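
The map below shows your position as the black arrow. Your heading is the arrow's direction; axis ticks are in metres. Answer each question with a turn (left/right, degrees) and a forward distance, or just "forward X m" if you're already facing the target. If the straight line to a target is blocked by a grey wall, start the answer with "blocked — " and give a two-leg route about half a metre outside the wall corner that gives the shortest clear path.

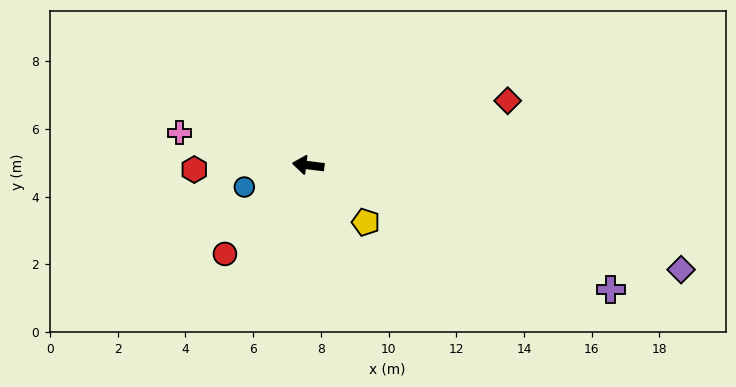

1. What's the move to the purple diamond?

turn left 171°, forward 11.4 m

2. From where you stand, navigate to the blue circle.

turn left 26°, forward 2.0 m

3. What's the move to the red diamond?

turn right 155°, forward 6.2 m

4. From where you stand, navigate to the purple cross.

turn left 165°, forward 9.7 m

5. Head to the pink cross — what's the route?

turn right 7°, forward 3.9 m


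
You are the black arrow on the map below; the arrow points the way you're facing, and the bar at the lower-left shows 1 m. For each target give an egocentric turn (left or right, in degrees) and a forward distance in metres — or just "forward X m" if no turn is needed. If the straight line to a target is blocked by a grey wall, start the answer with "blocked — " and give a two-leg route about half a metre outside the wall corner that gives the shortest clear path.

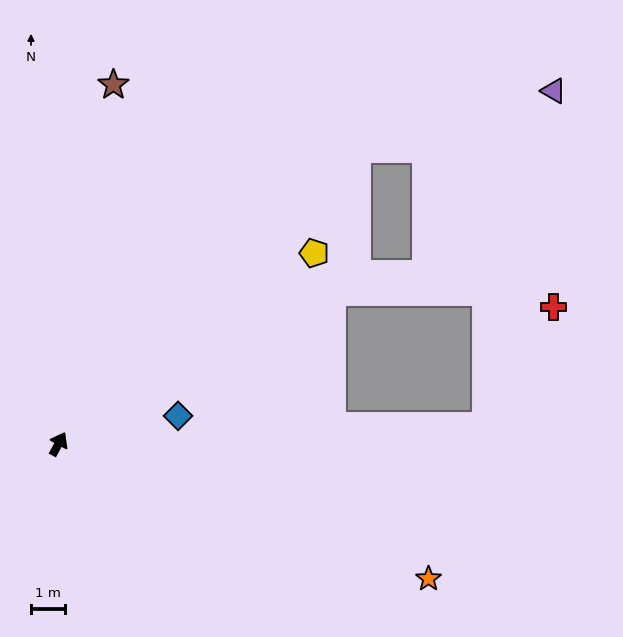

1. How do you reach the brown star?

turn left 20°, forward 10.8 m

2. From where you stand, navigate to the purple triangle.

blocked — turn right 17°, forward 12.4 m, then turn right 28°, forward 6.1 m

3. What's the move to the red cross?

blocked — turn right 59°, forward 12.7 m, then turn left 58°, forward 4.1 m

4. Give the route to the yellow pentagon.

turn right 25°, forward 9.5 m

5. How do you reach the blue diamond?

turn right 48°, forward 3.6 m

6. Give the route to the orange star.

turn right 81°, forward 11.7 m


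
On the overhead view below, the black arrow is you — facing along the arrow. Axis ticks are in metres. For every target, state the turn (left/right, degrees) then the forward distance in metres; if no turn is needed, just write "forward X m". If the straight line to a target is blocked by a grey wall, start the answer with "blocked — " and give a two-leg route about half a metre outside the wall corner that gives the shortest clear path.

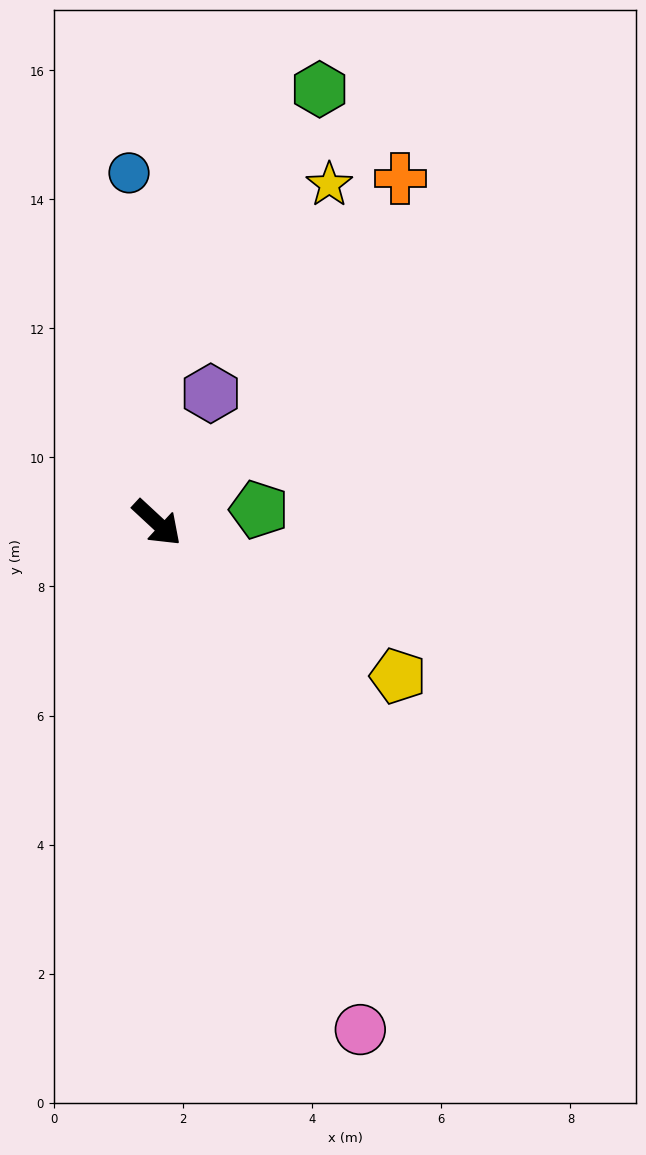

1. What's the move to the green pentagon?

turn left 50°, forward 1.6 m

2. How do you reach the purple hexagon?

turn left 110°, forward 2.2 m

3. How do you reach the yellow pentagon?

turn left 10°, forward 4.4 m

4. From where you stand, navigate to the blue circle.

turn left 137°, forward 5.4 m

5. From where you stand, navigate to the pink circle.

turn right 25°, forward 8.5 m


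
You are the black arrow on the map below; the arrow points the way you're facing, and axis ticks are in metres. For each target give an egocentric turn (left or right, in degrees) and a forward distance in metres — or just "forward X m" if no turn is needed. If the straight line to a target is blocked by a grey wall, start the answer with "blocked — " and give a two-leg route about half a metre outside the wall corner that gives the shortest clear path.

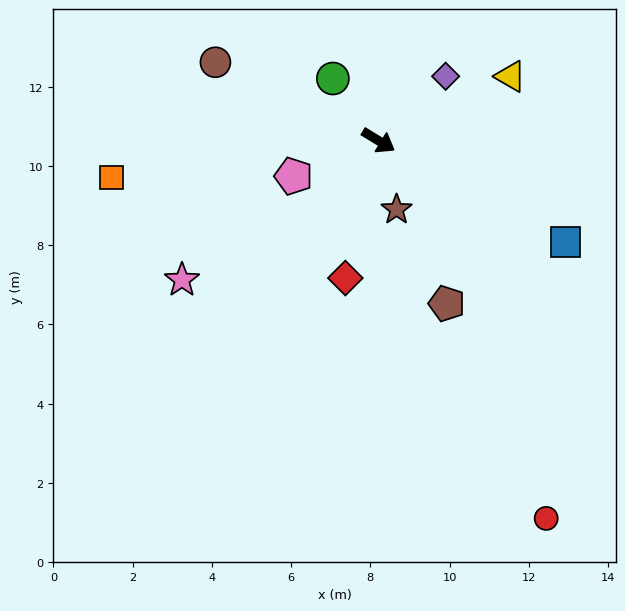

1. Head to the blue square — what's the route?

turn left 3°, forward 5.4 m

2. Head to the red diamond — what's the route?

turn right 72°, forward 3.6 m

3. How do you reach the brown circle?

turn right 174°, forward 4.6 m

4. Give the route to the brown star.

turn right 44°, forward 1.8 m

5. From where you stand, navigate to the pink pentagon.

turn right 126°, forward 2.3 m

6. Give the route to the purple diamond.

turn left 75°, forward 2.3 m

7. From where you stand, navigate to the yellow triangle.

turn left 57°, forward 3.7 m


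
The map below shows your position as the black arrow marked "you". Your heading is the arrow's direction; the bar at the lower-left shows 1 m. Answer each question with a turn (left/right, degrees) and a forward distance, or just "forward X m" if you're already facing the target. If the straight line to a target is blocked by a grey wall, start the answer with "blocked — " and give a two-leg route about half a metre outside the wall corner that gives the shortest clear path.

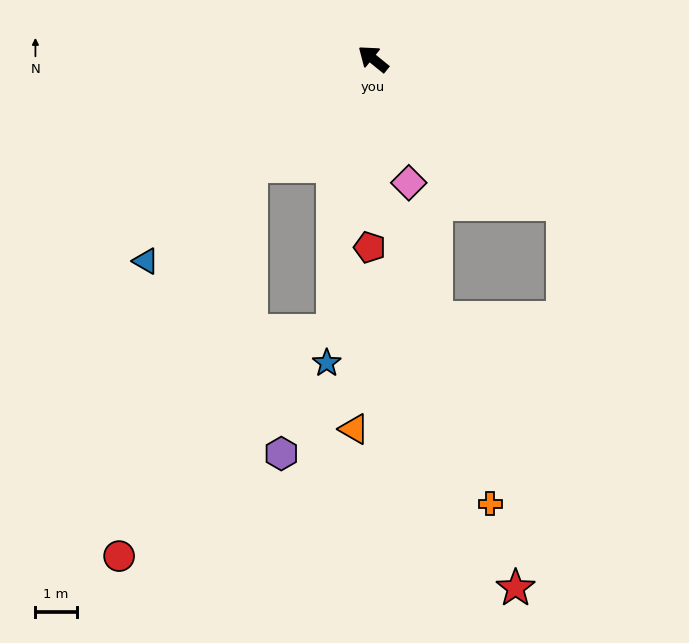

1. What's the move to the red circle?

blocked — turn left 80°, forward 3.9 m, then turn left 30°, forward 9.9 m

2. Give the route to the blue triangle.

turn left 81°, forward 7.3 m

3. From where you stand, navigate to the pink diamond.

turn left 145°, forward 3.1 m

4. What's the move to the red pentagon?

turn left 128°, forward 4.5 m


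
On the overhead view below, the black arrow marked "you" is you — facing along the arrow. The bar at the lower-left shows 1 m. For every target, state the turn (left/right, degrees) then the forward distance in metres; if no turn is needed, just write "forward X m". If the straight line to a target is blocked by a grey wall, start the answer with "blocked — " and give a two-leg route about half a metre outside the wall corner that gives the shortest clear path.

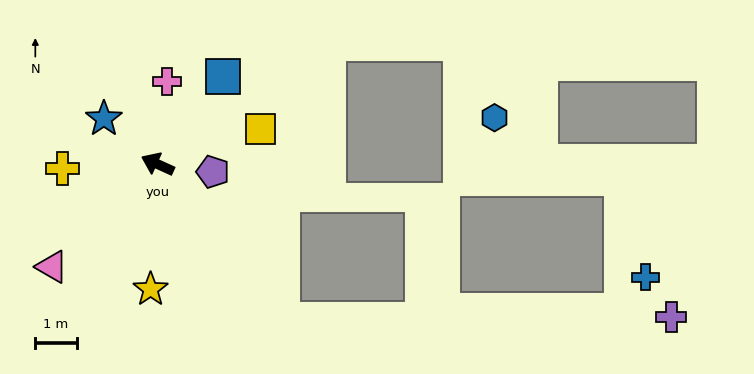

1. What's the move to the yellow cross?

turn left 27°, forward 2.3 m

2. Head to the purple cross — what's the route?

blocked — turn left 153°, forward 4.8 m, then turn left 52°, forward 9.4 m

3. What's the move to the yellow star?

turn left 111°, forward 3.0 m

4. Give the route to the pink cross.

turn right 72°, forward 2.0 m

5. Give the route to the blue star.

turn right 16°, forward 1.7 m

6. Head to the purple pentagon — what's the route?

turn right 163°, forward 1.3 m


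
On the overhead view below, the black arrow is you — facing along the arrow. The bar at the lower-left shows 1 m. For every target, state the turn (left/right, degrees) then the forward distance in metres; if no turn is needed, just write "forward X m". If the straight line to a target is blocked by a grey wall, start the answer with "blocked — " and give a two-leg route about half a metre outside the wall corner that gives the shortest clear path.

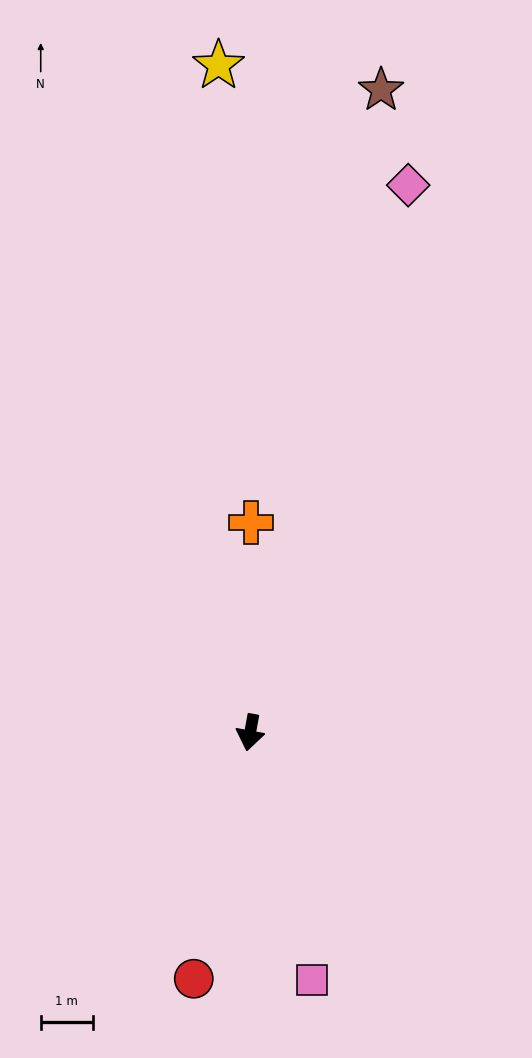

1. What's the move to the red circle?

turn right 3°, forward 4.9 m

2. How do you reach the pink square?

turn left 24°, forward 4.9 m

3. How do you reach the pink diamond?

turn left 174°, forward 11.0 m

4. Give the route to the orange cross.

turn right 170°, forward 4.0 m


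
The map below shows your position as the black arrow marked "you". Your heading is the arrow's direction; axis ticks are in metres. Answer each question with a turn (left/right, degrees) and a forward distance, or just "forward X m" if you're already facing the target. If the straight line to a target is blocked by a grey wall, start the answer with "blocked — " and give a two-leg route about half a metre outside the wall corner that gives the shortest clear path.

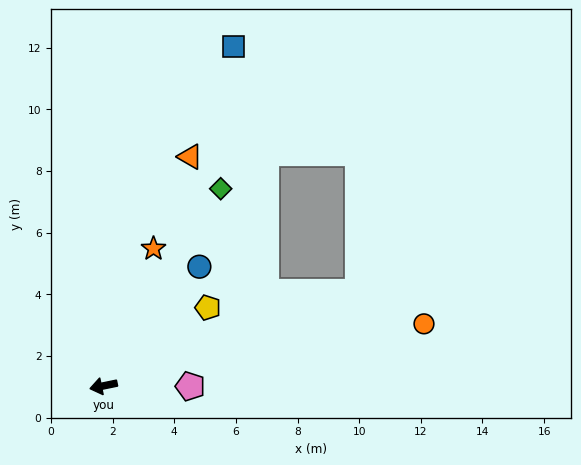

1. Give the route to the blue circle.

turn right 140°, forward 5.0 m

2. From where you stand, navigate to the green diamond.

turn right 132°, forward 7.4 m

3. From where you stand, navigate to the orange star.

turn right 122°, forward 4.7 m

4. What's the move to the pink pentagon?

turn left 168°, forward 2.8 m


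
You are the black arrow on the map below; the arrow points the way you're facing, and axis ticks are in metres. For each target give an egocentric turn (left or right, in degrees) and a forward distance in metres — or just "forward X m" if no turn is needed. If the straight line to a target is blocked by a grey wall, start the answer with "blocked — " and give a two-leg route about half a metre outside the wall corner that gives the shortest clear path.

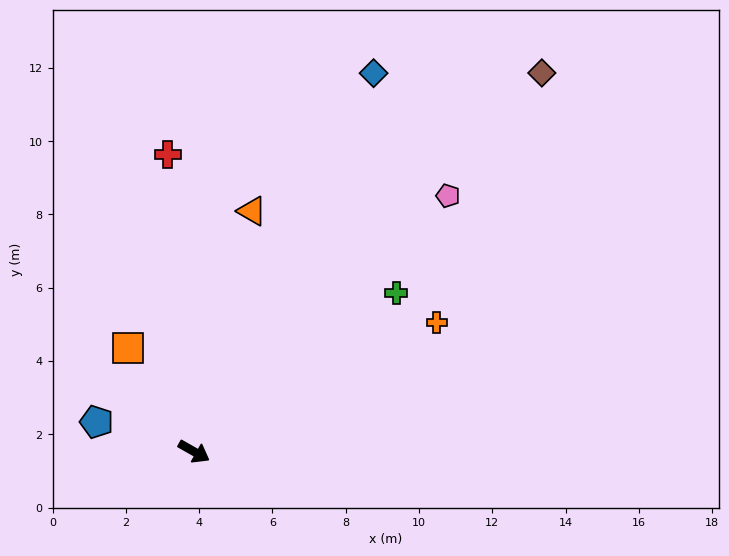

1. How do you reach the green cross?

turn left 68°, forward 7.0 m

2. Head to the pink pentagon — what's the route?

turn left 75°, forward 9.8 m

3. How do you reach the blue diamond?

turn left 94°, forward 11.4 m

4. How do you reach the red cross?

turn left 125°, forward 8.1 m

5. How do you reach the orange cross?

turn left 58°, forward 7.5 m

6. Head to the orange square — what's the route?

turn left 152°, forward 3.4 m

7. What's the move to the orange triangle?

turn left 106°, forward 6.8 m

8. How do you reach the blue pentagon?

turn right 167°, forward 2.8 m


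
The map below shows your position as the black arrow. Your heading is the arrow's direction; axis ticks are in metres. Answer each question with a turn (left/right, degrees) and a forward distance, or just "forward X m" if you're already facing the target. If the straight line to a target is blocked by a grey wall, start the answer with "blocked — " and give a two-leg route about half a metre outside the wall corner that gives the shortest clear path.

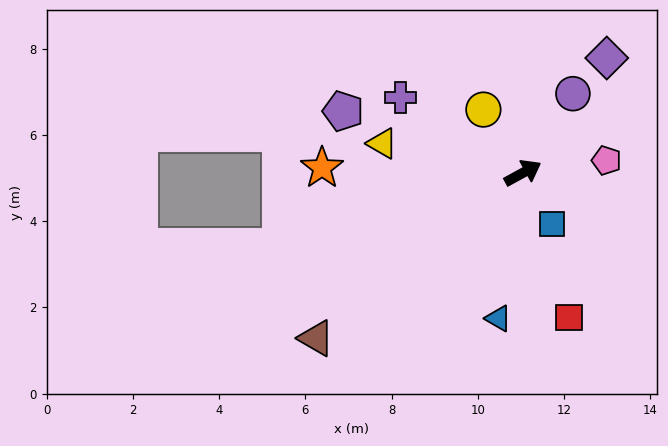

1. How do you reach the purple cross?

turn left 120°, forward 3.3 m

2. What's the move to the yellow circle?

turn left 93°, forward 1.7 m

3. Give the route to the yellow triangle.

turn left 139°, forward 3.3 m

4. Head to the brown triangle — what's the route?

turn right 170°, forward 6.1 m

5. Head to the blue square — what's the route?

turn right 89°, forward 1.4 m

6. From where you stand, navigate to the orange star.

turn left 150°, forward 4.7 m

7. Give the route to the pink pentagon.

turn right 20°, forward 2.0 m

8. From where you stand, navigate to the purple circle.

turn left 29°, forward 2.2 m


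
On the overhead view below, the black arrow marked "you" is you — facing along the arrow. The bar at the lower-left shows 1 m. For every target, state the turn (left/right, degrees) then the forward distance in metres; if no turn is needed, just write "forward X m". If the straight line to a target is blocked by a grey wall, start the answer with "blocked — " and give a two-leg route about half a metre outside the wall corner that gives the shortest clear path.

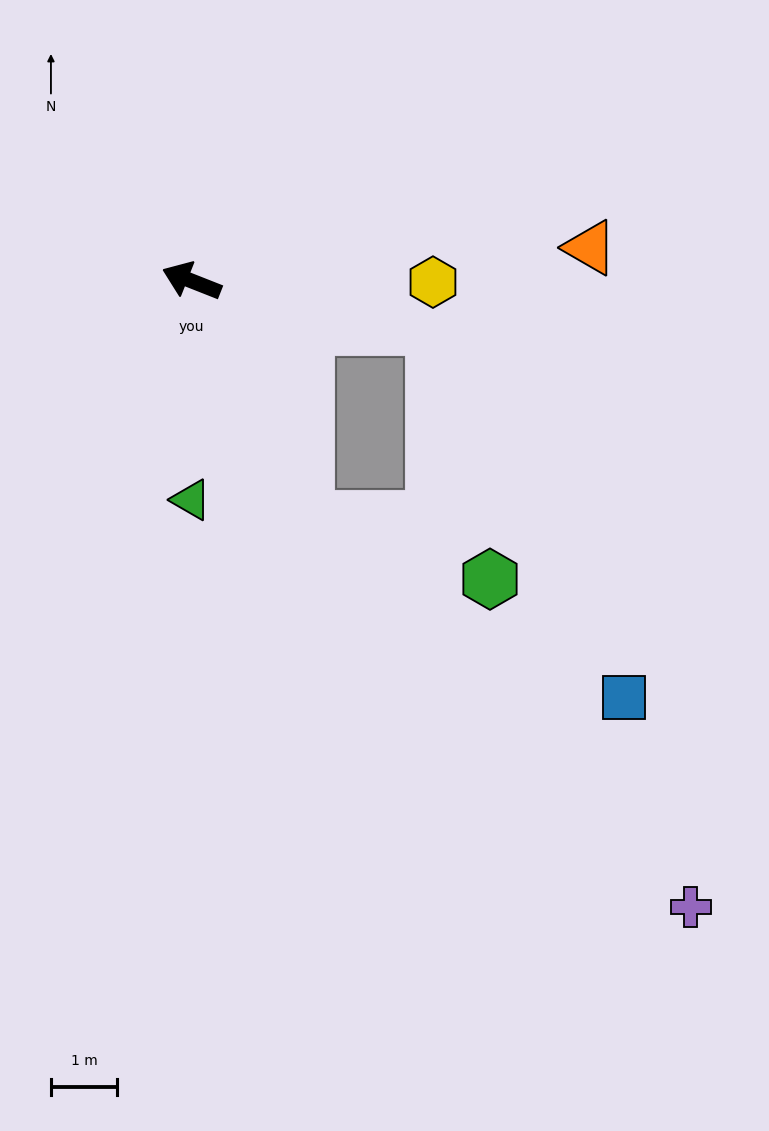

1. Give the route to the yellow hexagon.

turn right 159°, forward 3.6 m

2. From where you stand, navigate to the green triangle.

turn left 111°, forward 3.3 m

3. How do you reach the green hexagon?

blocked — turn left 137°, forward 4.0 m, then turn left 46°, forward 2.9 m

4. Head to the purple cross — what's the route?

blocked — turn left 137°, forward 4.0 m, then turn left 19°, forward 8.2 m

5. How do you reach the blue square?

blocked — turn right 169°, forward 3.7 m, then turn right 52°, forward 6.3 m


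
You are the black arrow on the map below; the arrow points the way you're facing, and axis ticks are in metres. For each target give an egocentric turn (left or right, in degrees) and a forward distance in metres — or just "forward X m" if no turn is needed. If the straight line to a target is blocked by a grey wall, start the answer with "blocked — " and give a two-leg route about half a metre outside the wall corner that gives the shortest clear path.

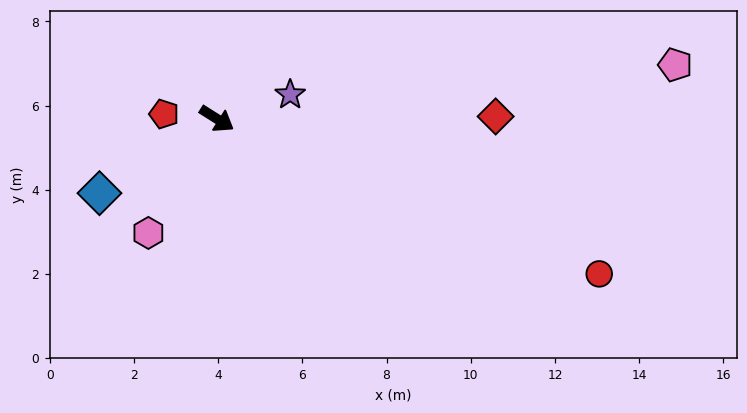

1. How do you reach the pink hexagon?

turn right 89°, forward 3.2 m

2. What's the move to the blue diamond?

turn right 115°, forward 3.3 m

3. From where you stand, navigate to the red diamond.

turn left 33°, forward 6.6 m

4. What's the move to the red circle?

turn left 10°, forward 9.8 m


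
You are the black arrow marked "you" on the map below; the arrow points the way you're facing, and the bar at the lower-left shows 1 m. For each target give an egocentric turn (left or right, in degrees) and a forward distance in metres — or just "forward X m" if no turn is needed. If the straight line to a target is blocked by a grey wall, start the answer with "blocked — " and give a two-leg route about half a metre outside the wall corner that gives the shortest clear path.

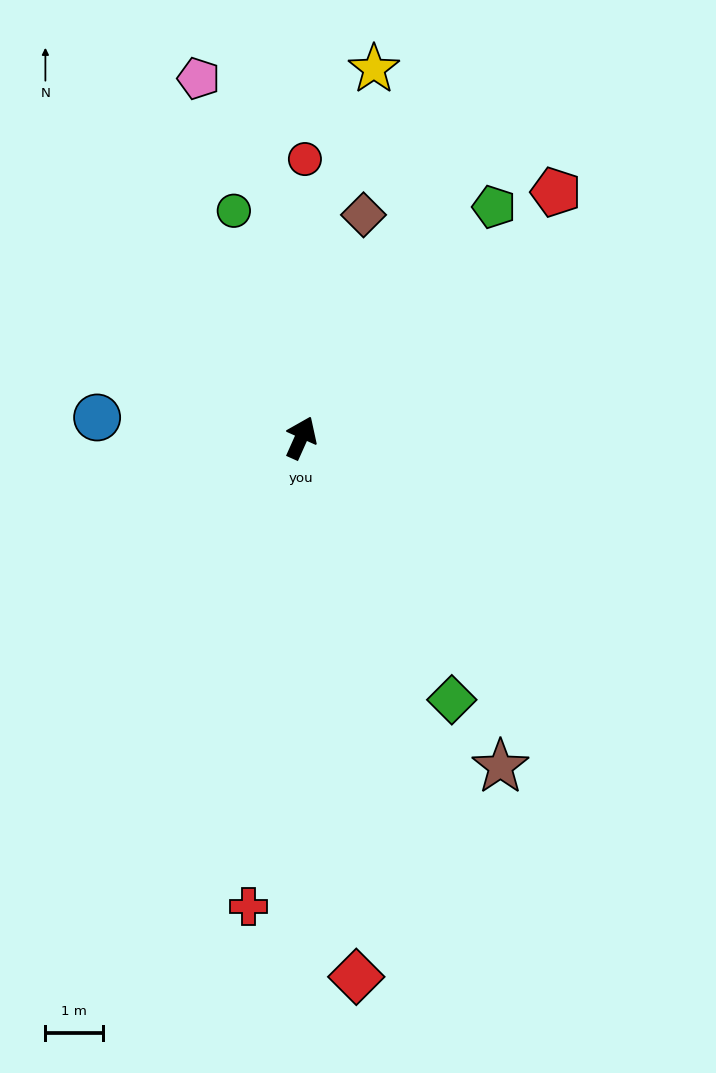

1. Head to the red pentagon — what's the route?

turn right 22°, forward 6.1 m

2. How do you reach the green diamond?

turn right 126°, forward 5.2 m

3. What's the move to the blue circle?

turn left 108°, forward 3.6 m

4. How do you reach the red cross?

turn right 162°, forward 8.2 m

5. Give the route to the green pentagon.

turn right 16°, forward 5.2 m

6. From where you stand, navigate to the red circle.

turn left 23°, forward 4.8 m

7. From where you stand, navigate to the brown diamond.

turn left 8°, forward 4.0 m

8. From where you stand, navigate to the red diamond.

turn right 150°, forward 9.4 m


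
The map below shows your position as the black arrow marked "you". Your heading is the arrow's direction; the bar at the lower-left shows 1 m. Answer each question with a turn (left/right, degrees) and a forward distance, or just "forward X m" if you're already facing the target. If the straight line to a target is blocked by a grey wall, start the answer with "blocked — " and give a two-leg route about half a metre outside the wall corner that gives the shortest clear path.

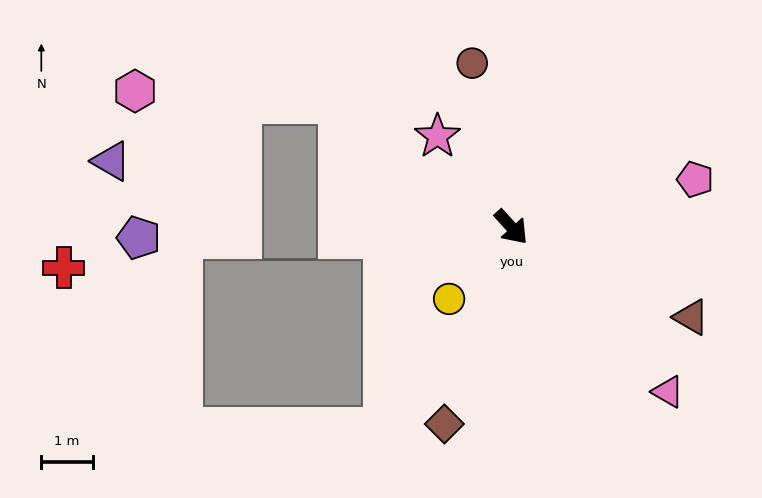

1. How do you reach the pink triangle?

forward 4.4 m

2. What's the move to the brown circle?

turn left 151°, forward 3.3 m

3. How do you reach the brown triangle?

turn left 21°, forward 3.9 m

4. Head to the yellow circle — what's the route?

turn right 83°, forward 1.8 m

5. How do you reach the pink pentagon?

turn left 62°, forward 3.7 m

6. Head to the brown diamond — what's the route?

turn right 61°, forward 4.0 m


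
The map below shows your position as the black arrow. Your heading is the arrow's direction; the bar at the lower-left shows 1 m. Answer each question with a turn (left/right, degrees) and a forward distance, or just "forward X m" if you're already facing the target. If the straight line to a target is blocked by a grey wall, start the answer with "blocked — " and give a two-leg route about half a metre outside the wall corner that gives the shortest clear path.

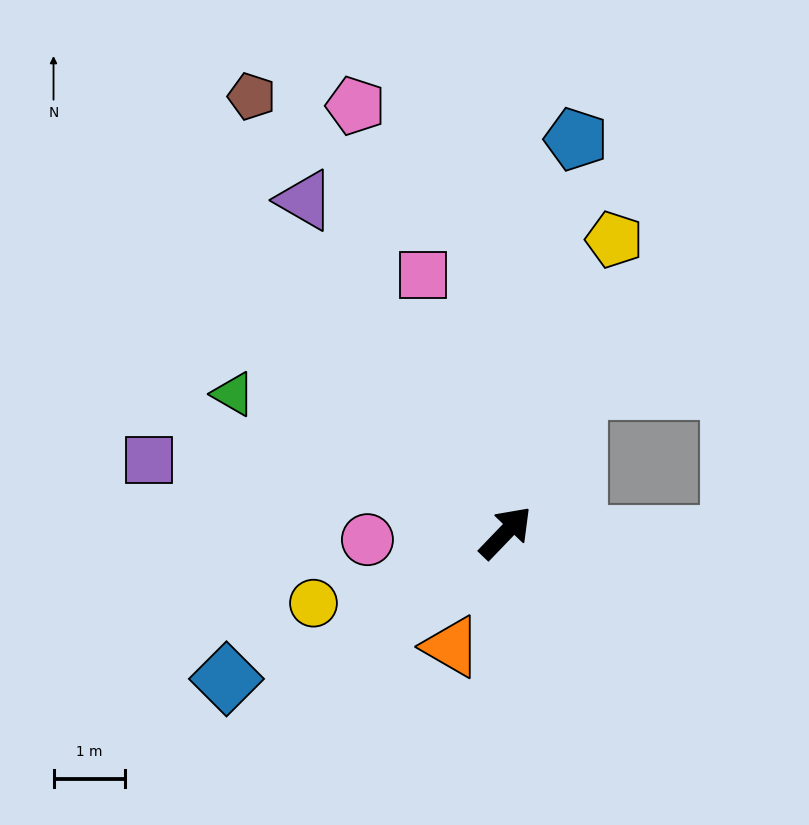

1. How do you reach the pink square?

turn left 62°, forward 3.8 m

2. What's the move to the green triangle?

turn left 107°, forward 4.3 m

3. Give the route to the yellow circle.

turn left 154°, forward 2.9 m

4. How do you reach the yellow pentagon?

turn left 24°, forward 4.4 m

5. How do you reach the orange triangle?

turn right 162°, forward 1.8 m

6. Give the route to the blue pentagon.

turn left 34°, forward 5.6 m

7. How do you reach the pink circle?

turn left 137°, forward 1.9 m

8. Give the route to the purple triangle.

turn left 75°, forward 5.5 m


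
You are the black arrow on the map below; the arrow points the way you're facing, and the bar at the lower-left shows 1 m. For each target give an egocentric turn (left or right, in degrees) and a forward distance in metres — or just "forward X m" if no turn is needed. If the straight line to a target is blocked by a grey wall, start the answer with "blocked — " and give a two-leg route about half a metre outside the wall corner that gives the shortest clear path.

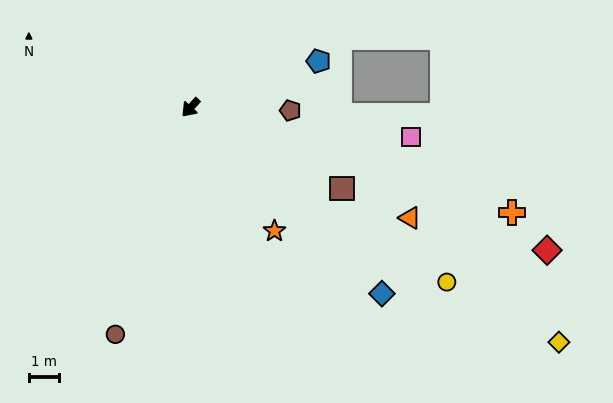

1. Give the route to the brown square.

turn left 104°, forward 5.7 m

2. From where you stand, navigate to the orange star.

turn left 77°, forward 5.0 m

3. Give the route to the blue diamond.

turn left 88°, forward 8.9 m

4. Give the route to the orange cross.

turn left 114°, forward 11.2 m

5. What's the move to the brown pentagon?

turn left 131°, forward 3.3 m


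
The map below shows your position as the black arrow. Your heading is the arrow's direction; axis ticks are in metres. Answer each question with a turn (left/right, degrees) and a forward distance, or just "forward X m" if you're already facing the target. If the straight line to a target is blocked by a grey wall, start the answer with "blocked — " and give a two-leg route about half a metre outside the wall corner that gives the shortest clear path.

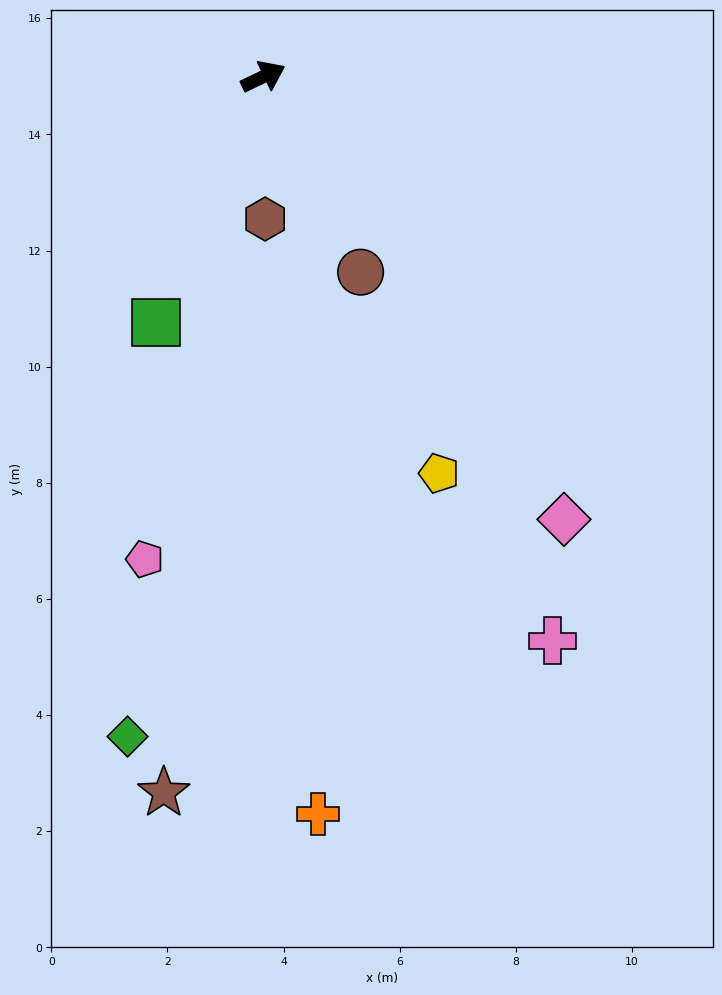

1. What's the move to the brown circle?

turn right 89°, forward 3.8 m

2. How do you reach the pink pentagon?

turn right 129°, forward 8.6 m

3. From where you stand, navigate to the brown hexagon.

turn right 115°, forward 2.5 m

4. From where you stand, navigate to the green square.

turn right 139°, forward 4.6 m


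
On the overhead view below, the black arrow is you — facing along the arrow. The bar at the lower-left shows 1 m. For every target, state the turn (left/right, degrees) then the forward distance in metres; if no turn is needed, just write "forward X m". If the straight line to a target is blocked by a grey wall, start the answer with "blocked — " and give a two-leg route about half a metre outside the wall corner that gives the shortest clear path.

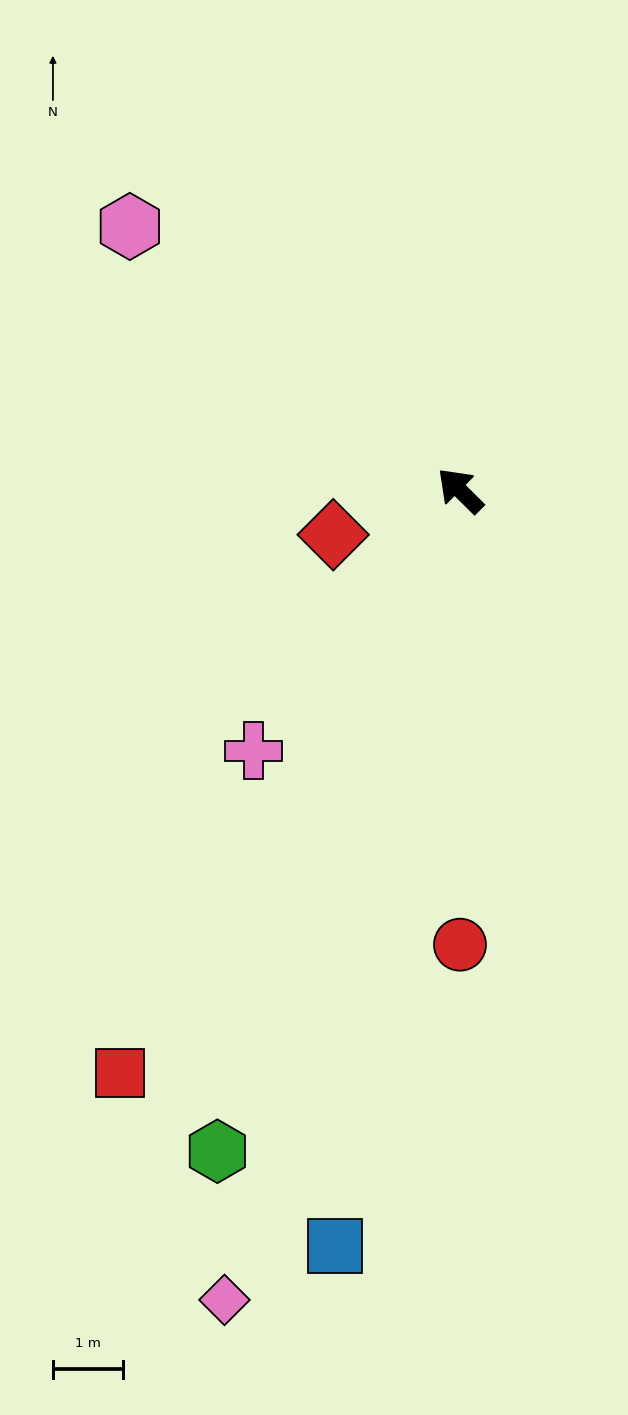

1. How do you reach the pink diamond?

turn left 119°, forward 12.0 m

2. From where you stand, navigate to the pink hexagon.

turn left 6°, forward 6.0 m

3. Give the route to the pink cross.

turn left 96°, forward 4.7 m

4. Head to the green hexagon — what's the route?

turn left 115°, forward 10.0 m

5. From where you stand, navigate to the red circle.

turn left 135°, forward 6.5 m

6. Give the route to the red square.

turn left 105°, forward 9.6 m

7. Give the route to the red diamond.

turn left 64°, forward 1.9 m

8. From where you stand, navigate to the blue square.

turn left 125°, forward 10.9 m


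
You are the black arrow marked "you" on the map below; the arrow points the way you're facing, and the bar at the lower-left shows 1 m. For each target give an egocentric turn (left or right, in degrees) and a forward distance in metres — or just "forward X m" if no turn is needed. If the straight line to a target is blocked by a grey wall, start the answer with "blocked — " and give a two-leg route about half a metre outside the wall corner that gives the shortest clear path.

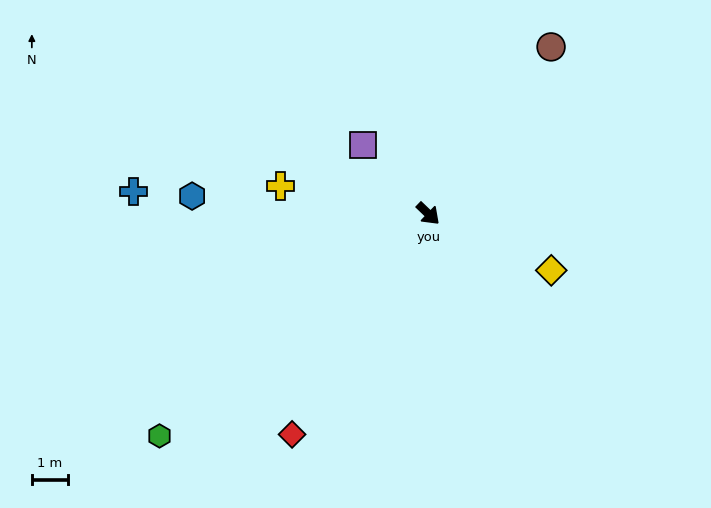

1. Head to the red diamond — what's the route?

turn right 78°, forward 7.3 m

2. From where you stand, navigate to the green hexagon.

turn right 97°, forward 9.8 m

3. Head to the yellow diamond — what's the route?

turn left 19°, forward 3.8 m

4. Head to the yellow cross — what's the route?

turn right 147°, forward 4.2 m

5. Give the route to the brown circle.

turn left 97°, forward 5.8 m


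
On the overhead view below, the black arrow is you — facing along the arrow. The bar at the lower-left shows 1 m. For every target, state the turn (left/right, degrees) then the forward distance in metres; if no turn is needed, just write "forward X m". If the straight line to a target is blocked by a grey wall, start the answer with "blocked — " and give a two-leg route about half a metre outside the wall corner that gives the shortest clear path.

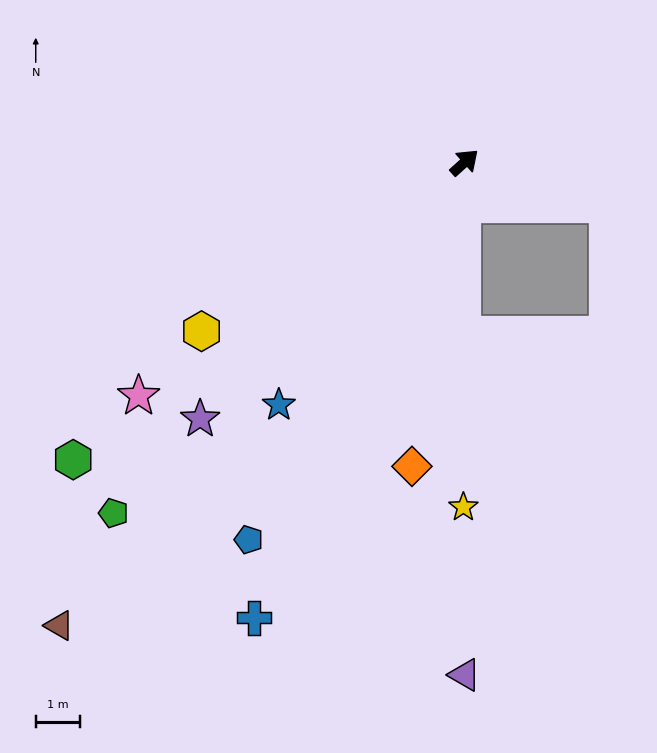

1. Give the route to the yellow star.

turn right 132°, forward 7.7 m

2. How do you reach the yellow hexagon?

turn left 171°, forward 7.0 m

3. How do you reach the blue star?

turn right 170°, forward 6.9 m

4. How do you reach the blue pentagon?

turn right 162°, forward 9.7 m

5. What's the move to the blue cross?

turn right 157°, forward 11.3 m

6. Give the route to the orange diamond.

turn right 142°, forward 6.9 m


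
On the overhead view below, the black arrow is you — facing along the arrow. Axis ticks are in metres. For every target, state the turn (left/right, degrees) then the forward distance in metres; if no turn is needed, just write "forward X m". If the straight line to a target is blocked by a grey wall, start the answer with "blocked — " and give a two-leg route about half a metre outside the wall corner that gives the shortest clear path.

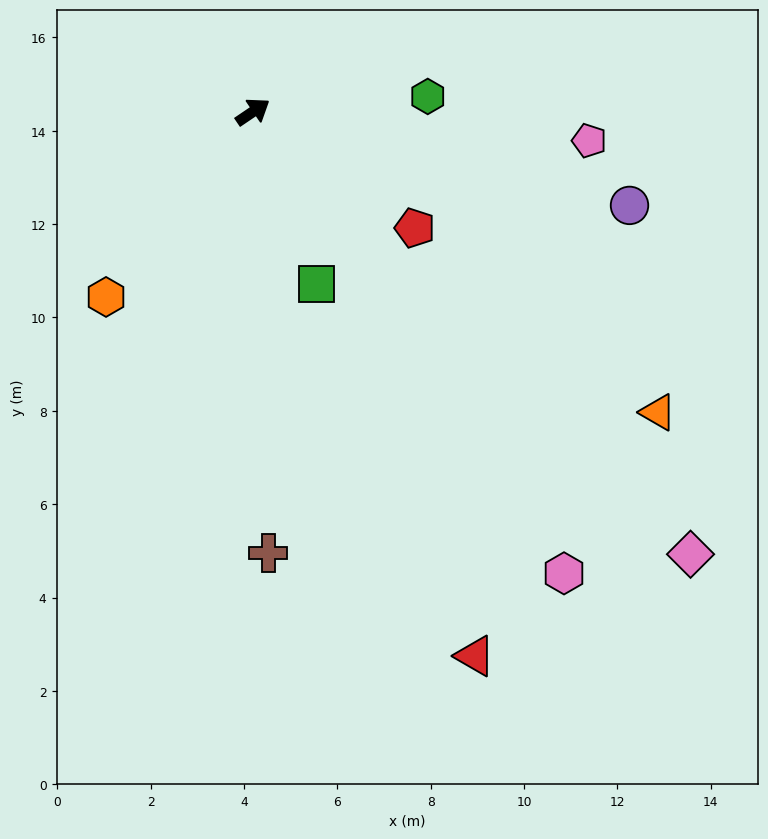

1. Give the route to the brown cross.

turn right 122°, forward 9.5 m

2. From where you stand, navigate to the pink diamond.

turn right 79°, forward 13.3 m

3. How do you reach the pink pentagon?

turn right 39°, forward 7.2 m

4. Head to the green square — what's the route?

turn right 104°, forward 3.9 m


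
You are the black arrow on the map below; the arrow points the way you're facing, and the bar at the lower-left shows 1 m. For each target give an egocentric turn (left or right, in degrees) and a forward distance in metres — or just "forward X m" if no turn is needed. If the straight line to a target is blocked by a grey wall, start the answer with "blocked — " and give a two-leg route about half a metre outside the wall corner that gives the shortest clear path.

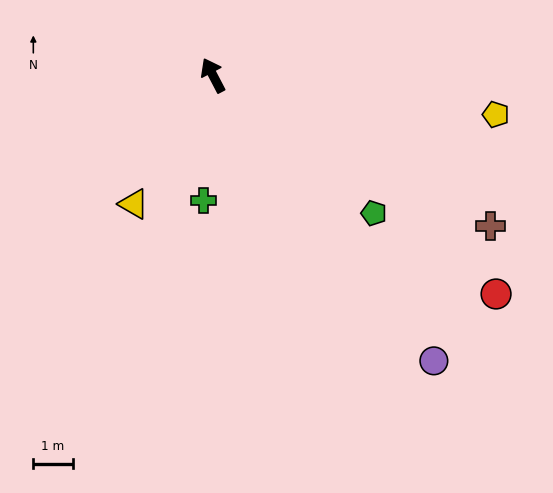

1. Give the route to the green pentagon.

turn right 158°, forward 5.4 m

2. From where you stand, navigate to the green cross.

turn left 148°, forward 3.2 m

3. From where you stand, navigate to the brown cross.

turn right 146°, forward 8.0 m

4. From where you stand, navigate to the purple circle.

turn right 170°, forward 9.1 m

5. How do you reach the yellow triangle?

turn left 121°, forward 3.8 m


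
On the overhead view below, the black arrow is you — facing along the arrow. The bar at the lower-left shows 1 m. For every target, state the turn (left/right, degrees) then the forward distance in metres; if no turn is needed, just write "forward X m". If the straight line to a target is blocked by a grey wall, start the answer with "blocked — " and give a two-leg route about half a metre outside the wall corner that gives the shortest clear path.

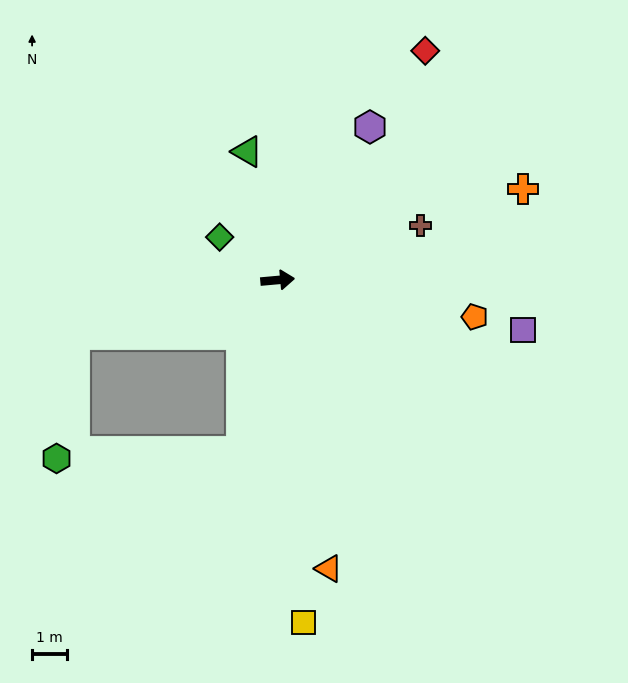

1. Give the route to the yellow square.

turn right 91°, forward 9.8 m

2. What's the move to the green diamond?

turn left 138°, forward 2.1 m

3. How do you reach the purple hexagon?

turn left 54°, forward 5.1 m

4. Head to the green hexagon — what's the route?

blocked — turn right 170°, forward 6.0 m, then turn left 66°, forward 3.6 m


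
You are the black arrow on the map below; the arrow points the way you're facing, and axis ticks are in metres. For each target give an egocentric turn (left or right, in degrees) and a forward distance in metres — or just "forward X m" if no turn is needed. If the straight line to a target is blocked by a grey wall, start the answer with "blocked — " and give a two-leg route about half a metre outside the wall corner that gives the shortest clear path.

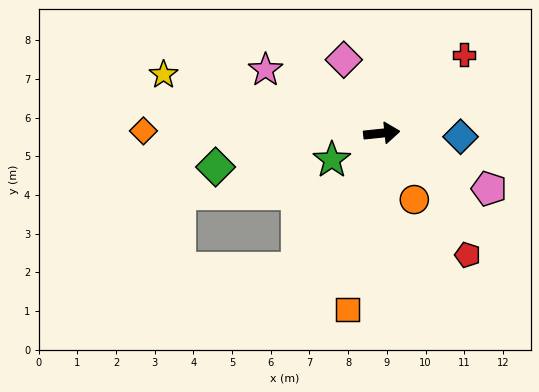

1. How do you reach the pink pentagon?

turn right 33°, forward 3.1 m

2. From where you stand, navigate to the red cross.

turn left 38°, forward 2.9 m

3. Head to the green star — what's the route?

turn right 158°, forward 1.5 m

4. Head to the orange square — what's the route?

turn right 107°, forward 4.6 m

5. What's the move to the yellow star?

turn left 159°, forward 5.8 m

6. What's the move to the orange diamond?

turn left 173°, forward 6.2 m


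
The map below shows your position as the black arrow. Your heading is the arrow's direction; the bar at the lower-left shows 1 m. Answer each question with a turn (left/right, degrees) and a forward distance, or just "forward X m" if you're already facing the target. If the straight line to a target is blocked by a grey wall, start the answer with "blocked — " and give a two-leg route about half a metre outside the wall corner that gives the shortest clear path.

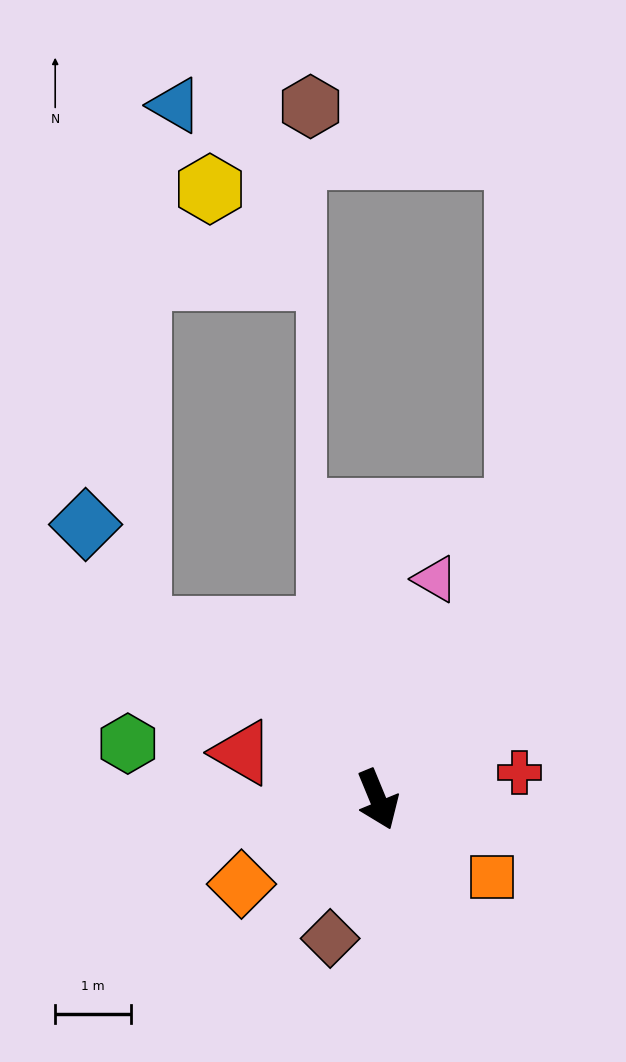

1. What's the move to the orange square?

turn left 33°, forward 1.8 m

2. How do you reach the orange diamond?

turn right 81°, forward 2.1 m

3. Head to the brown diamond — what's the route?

turn right 41°, forward 1.9 m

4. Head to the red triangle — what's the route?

turn right 131°, forward 1.9 m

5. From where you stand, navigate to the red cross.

turn left 78°, forward 1.9 m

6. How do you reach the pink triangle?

turn left 143°, forward 3.0 m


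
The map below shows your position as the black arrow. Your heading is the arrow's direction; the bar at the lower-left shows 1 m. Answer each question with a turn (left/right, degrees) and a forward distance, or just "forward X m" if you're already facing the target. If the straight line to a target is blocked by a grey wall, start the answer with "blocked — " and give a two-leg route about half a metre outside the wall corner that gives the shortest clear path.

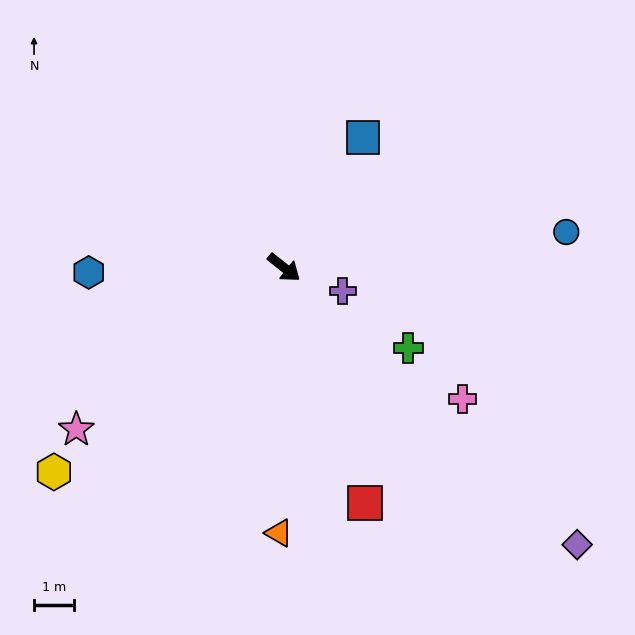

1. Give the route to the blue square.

turn left 97°, forward 3.8 m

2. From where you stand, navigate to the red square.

turn right 33°, forward 6.2 m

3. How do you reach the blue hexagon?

turn right 140°, forward 4.9 m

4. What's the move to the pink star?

turn right 104°, forward 6.6 m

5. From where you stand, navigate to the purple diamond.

turn right 5°, forward 10.1 m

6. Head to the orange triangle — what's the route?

turn right 53°, forward 6.6 m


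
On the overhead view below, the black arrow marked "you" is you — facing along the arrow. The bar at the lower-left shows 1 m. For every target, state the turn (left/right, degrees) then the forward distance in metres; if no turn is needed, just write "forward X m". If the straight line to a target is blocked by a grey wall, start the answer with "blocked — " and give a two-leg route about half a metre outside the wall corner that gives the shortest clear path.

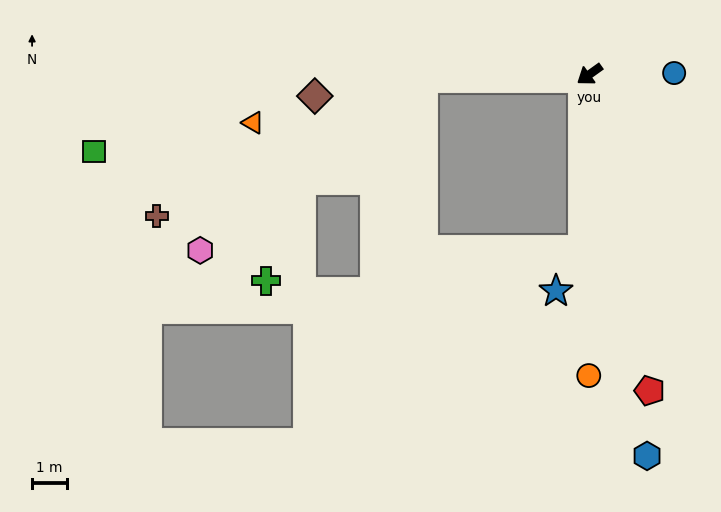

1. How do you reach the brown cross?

blocked — turn right 34°, forward 4.7 m, then turn left 26°, forward 8.5 m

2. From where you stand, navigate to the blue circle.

turn left 145°, forward 2.4 m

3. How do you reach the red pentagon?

turn left 65°, forward 9.1 m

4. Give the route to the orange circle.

turn left 54°, forward 8.5 m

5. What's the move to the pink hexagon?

blocked — turn right 34°, forward 4.7 m, then turn left 36°, forward 8.0 m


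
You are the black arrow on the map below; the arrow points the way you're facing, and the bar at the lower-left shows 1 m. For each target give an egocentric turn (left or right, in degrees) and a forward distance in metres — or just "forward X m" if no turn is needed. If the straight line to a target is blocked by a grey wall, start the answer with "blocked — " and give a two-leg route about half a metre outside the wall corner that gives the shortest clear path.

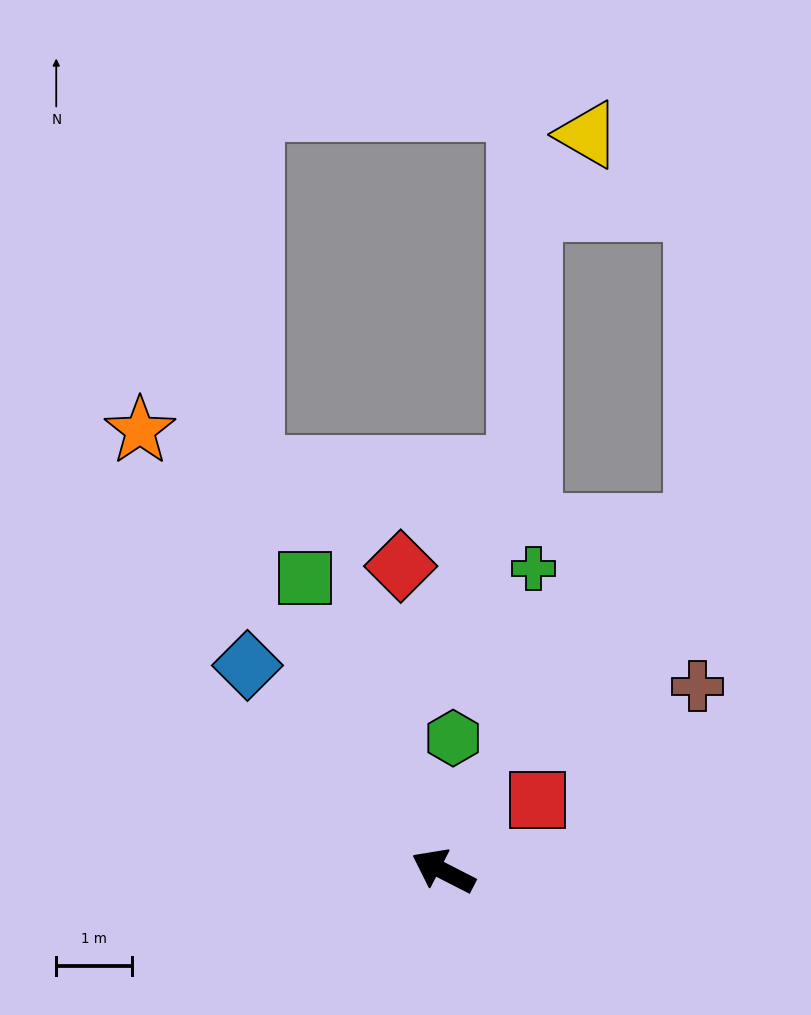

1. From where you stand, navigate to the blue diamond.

turn right 19°, forward 3.8 m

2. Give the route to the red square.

turn right 116°, forward 1.6 m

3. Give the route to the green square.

turn right 38°, forward 4.3 m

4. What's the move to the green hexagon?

turn right 67°, forward 1.8 m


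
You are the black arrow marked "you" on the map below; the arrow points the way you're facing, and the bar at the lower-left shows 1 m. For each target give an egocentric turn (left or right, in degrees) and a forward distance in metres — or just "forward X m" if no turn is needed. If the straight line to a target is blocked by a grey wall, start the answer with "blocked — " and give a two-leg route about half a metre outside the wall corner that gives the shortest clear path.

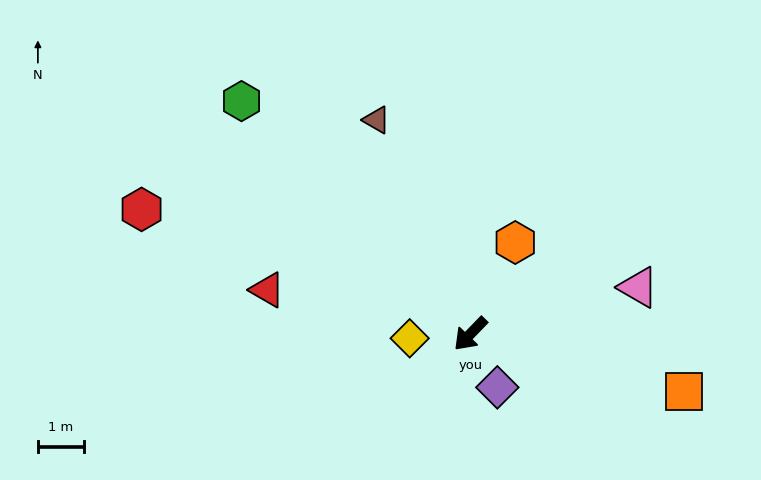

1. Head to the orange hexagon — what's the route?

turn right 162°, forward 2.2 m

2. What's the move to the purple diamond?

turn left 71°, forward 1.3 m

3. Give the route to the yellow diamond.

turn right 42°, forward 1.3 m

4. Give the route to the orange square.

turn left 119°, forward 4.8 m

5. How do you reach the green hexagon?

turn right 91°, forward 7.1 m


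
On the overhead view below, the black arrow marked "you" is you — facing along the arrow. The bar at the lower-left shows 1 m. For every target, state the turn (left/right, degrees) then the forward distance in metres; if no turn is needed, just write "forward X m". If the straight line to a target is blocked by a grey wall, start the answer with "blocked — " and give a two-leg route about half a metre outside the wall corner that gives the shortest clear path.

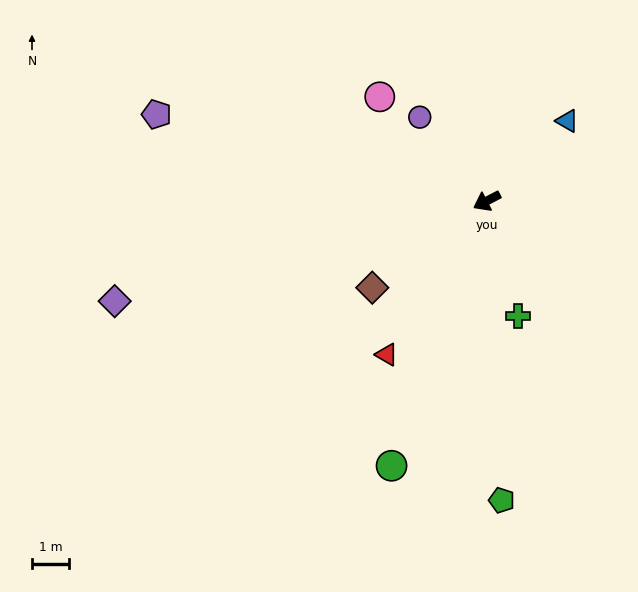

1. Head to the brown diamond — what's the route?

turn left 10°, forward 3.9 m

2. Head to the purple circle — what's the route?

turn right 79°, forward 2.9 m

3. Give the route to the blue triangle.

turn right 163°, forward 3.1 m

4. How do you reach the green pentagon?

turn left 65°, forward 8.1 m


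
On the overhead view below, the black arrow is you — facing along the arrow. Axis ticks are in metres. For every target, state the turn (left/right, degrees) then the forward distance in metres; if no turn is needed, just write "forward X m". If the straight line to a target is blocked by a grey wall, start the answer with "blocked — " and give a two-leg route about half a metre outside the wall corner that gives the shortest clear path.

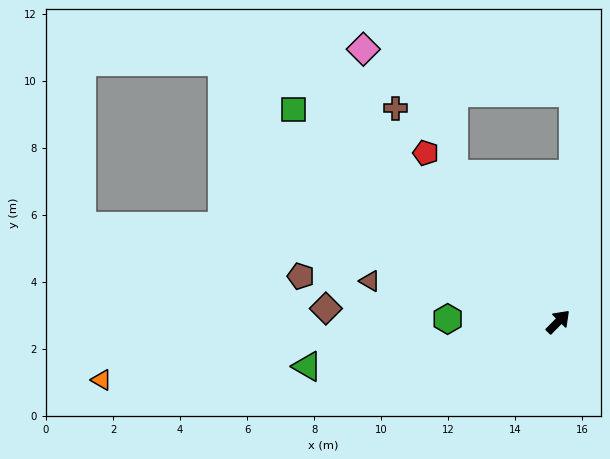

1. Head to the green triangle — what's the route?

turn left 145°, forward 7.6 m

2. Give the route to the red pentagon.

turn left 83°, forward 6.4 m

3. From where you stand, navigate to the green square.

turn left 96°, forward 10.1 m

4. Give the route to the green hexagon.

turn left 133°, forward 3.3 m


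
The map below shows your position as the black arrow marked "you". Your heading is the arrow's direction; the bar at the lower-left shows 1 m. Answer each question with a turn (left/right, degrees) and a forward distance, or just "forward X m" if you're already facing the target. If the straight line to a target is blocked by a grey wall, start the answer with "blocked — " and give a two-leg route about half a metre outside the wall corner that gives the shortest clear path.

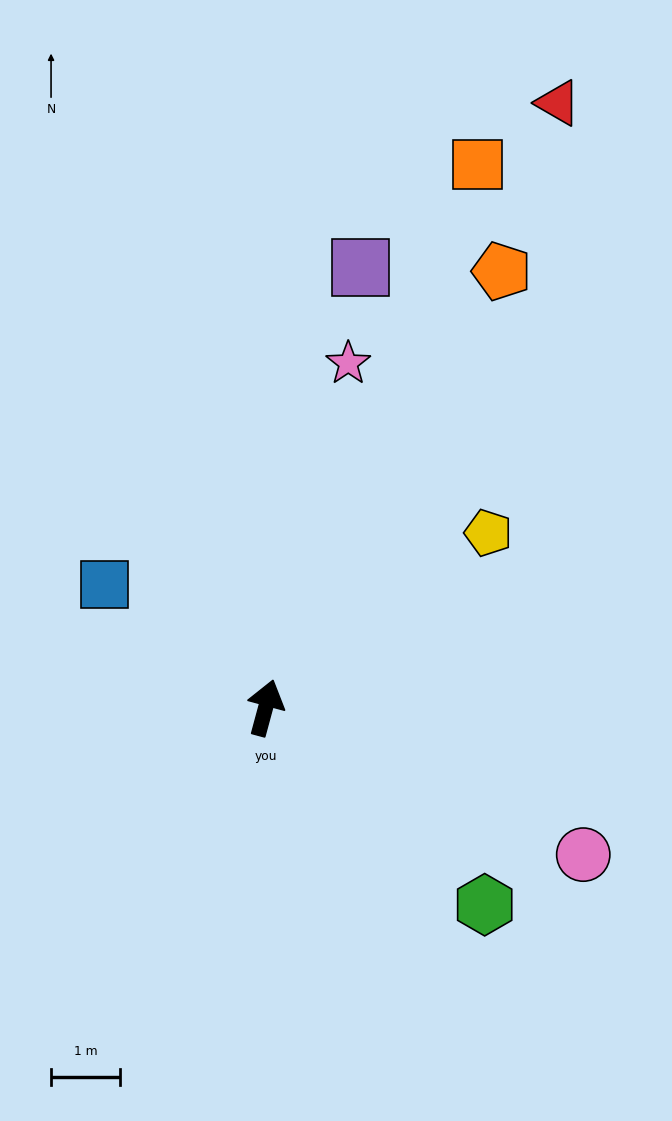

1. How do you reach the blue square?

turn left 68°, forward 2.9 m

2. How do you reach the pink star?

forward 5.2 m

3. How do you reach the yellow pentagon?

turn right 37°, forward 4.1 m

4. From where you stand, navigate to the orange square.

turn right 6°, forward 8.5 m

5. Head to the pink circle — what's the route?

turn right 100°, forward 5.1 m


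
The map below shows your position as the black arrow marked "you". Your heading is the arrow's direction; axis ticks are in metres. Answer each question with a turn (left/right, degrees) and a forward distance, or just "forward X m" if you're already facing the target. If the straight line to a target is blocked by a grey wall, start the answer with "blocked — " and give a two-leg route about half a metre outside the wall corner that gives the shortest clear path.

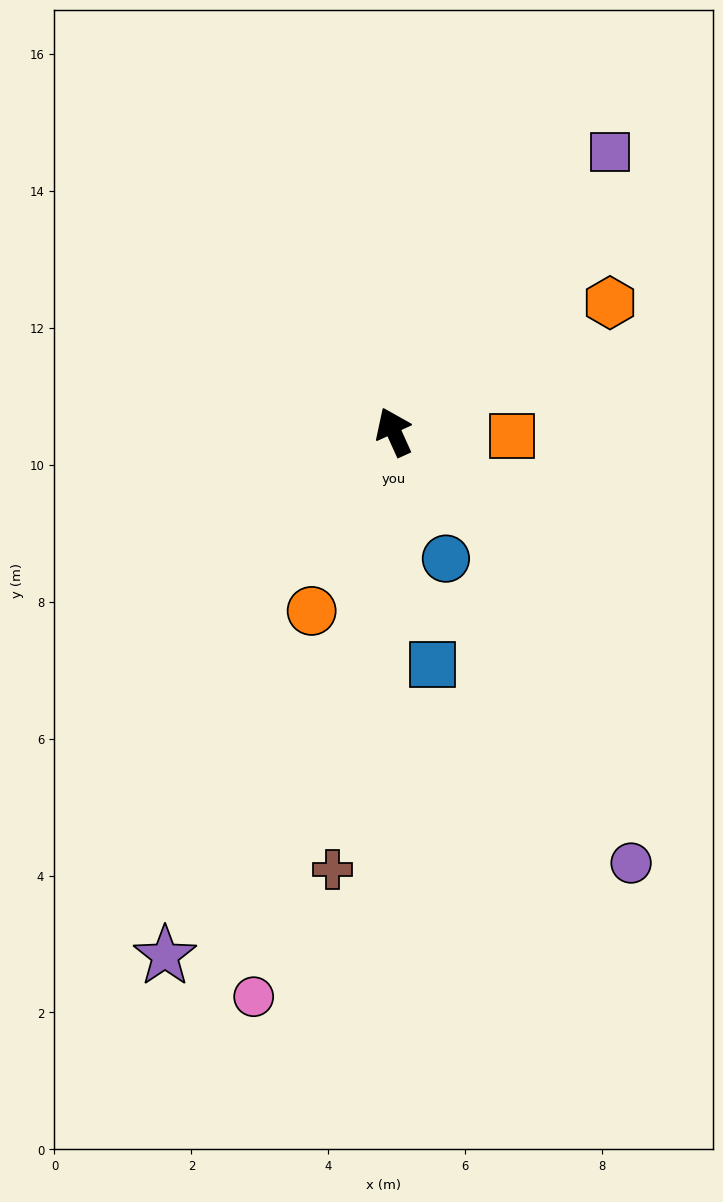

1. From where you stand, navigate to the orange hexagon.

turn right 83°, forward 3.7 m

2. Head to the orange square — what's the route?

turn right 117°, forward 1.7 m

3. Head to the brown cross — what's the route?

turn left 148°, forward 6.5 m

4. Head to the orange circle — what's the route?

turn left 131°, forward 2.9 m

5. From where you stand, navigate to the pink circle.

turn left 142°, forward 8.5 m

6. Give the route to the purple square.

turn right 62°, forward 5.2 m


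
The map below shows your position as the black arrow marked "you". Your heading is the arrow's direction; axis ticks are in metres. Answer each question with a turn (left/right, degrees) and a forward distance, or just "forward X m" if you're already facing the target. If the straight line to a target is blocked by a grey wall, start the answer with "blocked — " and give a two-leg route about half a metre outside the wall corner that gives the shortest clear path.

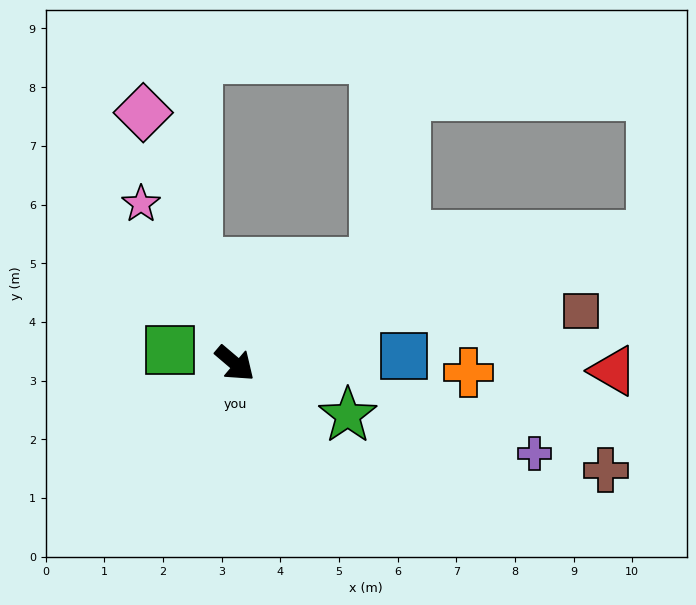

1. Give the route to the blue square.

turn left 43°, forward 2.9 m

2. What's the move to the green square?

turn right 151°, forward 1.1 m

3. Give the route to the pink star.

turn left 161°, forward 3.2 m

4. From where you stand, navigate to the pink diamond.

turn left 150°, forward 4.6 m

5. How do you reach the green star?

turn left 16°, forward 2.1 m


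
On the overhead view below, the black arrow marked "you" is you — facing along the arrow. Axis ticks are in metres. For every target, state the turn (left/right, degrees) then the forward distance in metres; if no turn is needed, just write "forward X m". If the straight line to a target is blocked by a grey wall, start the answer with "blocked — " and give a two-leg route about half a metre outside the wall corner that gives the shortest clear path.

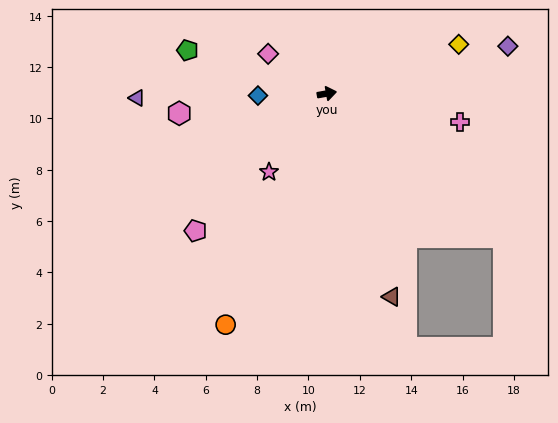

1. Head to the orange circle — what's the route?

turn right 124°, forward 9.8 m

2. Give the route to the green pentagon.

turn left 153°, forward 5.7 m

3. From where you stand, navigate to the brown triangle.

turn right 82°, forward 8.3 m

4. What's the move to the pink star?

turn right 136°, forward 3.8 m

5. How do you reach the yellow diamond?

turn left 10°, forward 5.5 m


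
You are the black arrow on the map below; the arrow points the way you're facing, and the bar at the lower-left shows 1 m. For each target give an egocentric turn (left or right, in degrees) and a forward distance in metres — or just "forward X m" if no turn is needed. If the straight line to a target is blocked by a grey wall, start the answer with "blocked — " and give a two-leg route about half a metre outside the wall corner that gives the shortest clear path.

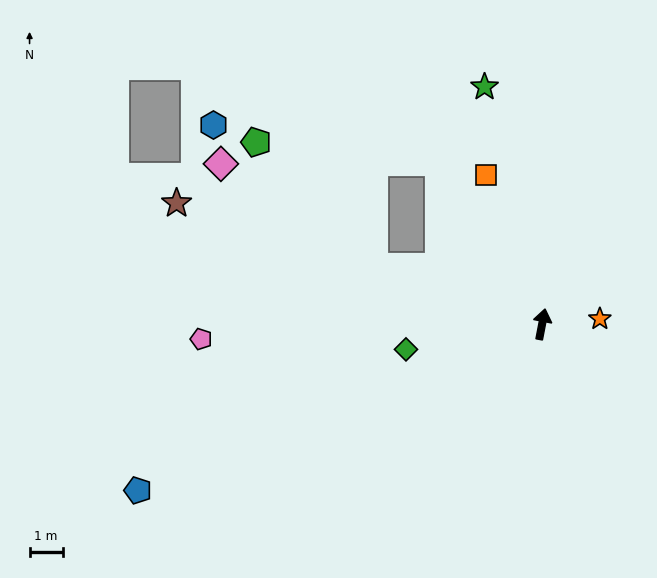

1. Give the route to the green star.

turn left 25°, forward 7.4 m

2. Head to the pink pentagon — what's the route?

turn left 103°, forward 10.3 m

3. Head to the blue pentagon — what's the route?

turn left 123°, forward 13.2 m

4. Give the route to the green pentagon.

blocked — turn left 82°, forward 5.4 m, then turn right 28°, forward 5.2 m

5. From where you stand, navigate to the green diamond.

turn left 111°, forward 4.2 m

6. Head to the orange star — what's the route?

turn right 74°, forward 1.7 m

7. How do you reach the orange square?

turn left 31°, forward 4.8 m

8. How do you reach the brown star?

turn left 83°, forward 11.6 m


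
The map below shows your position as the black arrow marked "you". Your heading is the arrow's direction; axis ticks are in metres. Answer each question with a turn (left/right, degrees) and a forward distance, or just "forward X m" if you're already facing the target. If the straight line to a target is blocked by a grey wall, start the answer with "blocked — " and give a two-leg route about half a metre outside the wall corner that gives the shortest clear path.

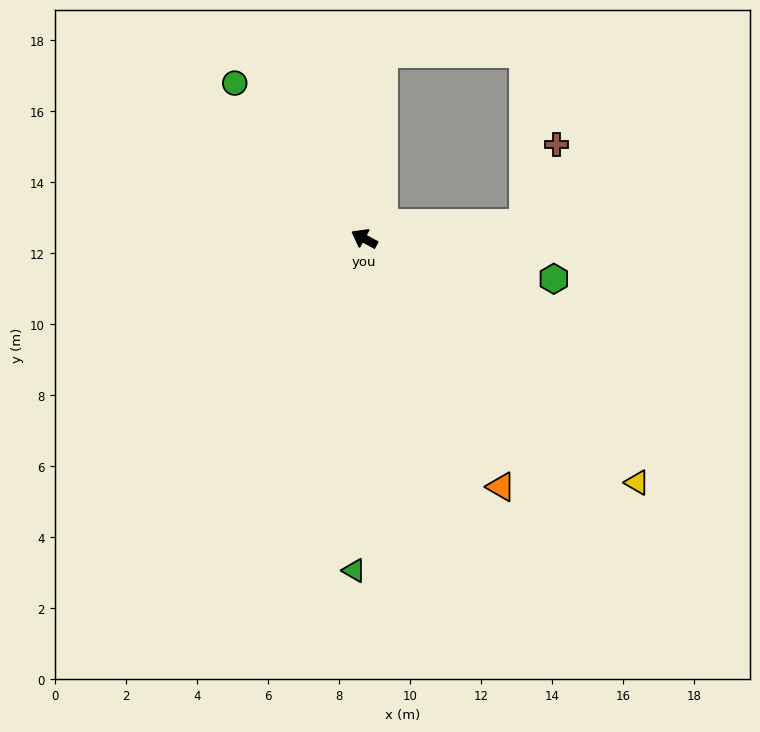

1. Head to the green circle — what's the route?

turn right 22°, forward 5.7 m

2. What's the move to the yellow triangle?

turn left 167°, forward 10.3 m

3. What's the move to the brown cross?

blocked — turn right 146°, forward 4.5 m, then turn left 62°, forward 2.4 m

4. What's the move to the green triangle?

turn left 117°, forward 9.3 m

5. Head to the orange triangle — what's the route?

turn left 147°, forward 8.0 m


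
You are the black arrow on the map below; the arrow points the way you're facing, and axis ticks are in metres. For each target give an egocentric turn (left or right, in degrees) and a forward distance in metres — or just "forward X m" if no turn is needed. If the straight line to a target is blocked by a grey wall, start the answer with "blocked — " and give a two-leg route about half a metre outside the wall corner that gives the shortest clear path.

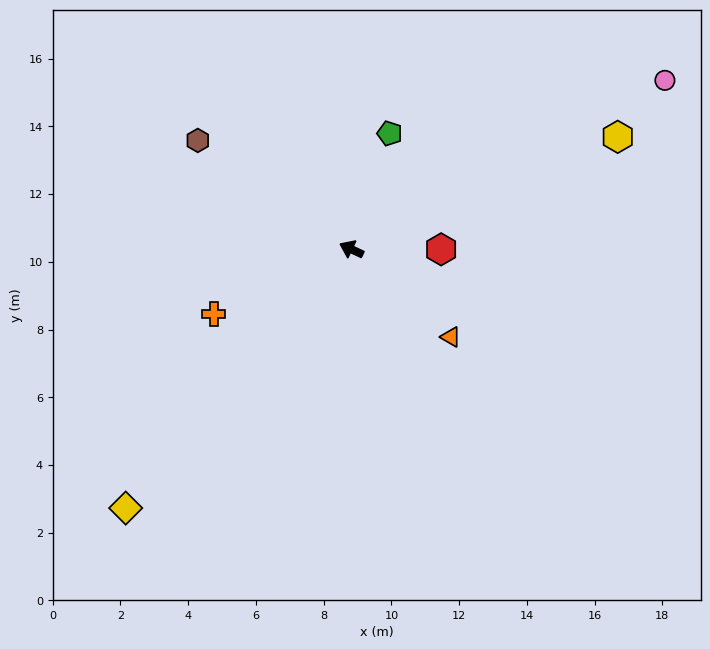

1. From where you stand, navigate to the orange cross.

turn left 50°, forward 4.5 m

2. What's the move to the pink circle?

turn right 127°, forward 10.5 m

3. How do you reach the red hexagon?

turn right 155°, forward 2.6 m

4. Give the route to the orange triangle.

turn left 164°, forward 3.9 m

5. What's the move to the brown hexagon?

turn right 10°, forward 5.6 m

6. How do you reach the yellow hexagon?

turn right 132°, forward 8.5 m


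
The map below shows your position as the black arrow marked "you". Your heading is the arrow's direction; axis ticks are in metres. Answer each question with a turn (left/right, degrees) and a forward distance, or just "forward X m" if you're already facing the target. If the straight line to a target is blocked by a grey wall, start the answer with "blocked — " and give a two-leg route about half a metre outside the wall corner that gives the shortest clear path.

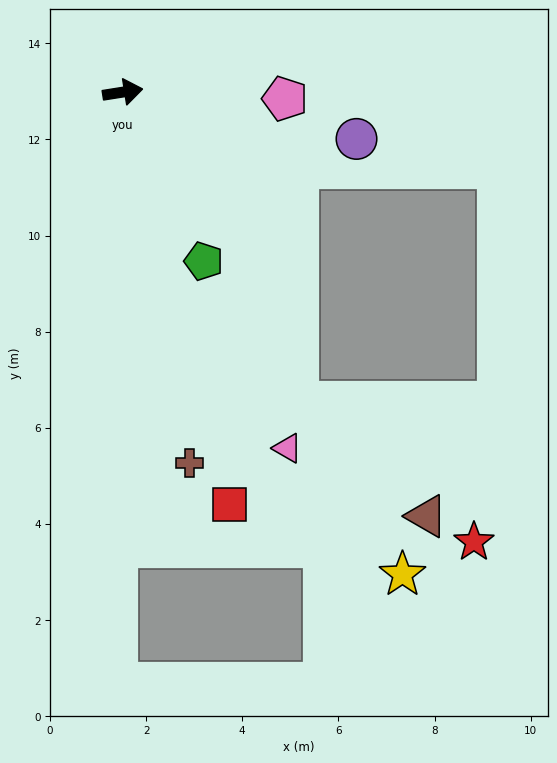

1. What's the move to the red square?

turn right 84°, forward 8.9 m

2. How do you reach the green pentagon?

turn right 73°, forward 3.9 m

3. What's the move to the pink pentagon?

turn right 11°, forward 3.4 m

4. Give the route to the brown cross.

turn right 89°, forward 7.8 m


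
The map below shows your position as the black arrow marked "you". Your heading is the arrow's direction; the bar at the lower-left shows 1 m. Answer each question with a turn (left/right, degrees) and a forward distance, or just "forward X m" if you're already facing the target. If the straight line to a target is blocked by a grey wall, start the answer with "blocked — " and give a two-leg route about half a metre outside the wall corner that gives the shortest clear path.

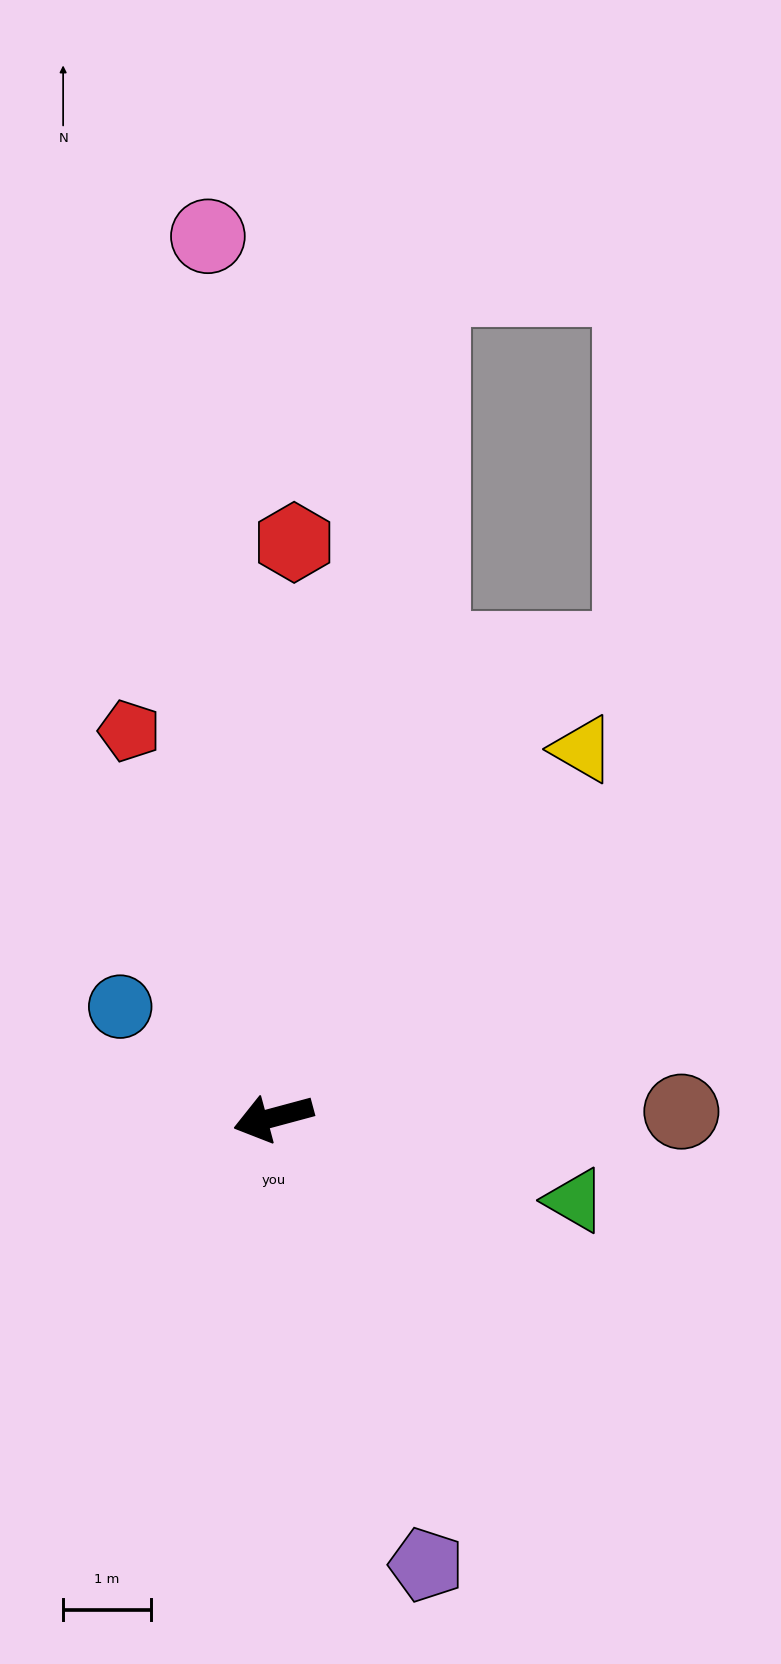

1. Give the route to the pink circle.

turn right 101°, forward 10.1 m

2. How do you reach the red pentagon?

turn right 85°, forward 4.7 m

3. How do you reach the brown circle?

turn left 166°, forward 4.7 m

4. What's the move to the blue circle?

turn right 51°, forward 2.2 m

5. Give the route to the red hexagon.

turn right 107°, forward 6.6 m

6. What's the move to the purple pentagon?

turn left 94°, forward 5.4 m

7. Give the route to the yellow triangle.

turn right 145°, forward 5.5 m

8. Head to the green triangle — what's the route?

turn left 150°, forward 3.6 m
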